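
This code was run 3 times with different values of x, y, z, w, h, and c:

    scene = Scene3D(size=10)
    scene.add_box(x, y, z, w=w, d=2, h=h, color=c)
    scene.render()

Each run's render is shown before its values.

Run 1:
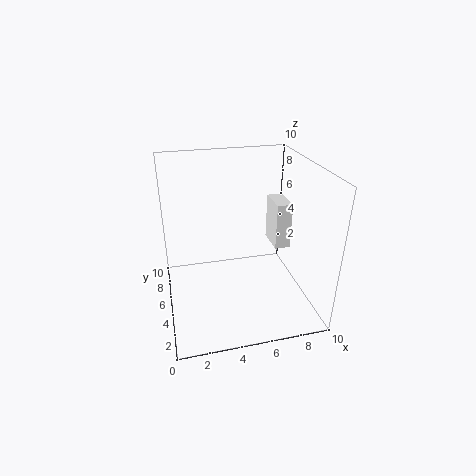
x = 7
y = 3
z = 5
w = 1
h = 3
c = 'white'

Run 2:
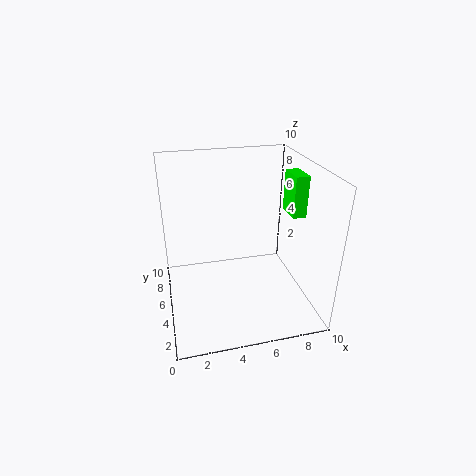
x = 9
y = 5
z = 6
w = 1
h = 3
c = 'lime'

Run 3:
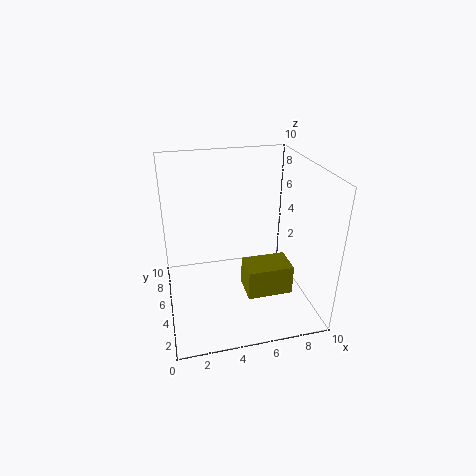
x = 5
y = 2
z = 2
w = 3
h = 2
c = 'olive'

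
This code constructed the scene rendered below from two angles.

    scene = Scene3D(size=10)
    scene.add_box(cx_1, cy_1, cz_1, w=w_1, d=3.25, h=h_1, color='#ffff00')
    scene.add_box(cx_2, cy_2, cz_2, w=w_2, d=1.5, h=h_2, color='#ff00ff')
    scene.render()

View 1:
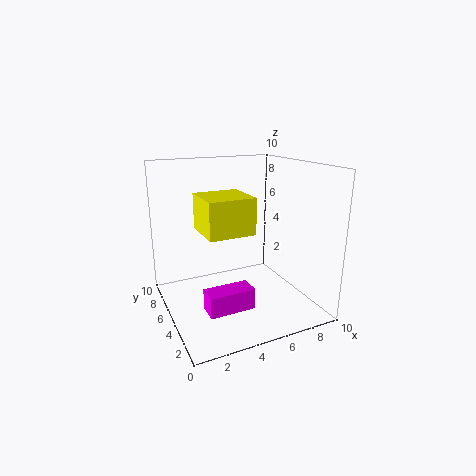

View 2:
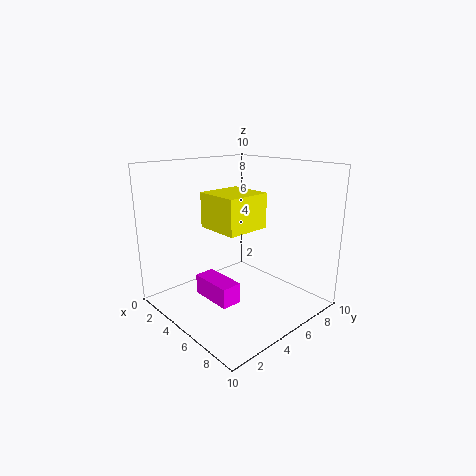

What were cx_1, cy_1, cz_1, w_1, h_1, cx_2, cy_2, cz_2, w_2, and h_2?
cx_1 = 2.5
cy_1 = 3.75
cz_1 = 5.5
w_1 = 3.25
h_1 = 2.5
cx_2 = 2.25
cy_2 = 3.25
cz_2 = 0.25
w_2 = 3.25
h_2 = 1.5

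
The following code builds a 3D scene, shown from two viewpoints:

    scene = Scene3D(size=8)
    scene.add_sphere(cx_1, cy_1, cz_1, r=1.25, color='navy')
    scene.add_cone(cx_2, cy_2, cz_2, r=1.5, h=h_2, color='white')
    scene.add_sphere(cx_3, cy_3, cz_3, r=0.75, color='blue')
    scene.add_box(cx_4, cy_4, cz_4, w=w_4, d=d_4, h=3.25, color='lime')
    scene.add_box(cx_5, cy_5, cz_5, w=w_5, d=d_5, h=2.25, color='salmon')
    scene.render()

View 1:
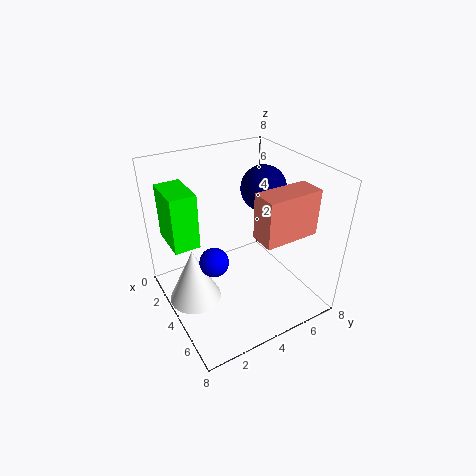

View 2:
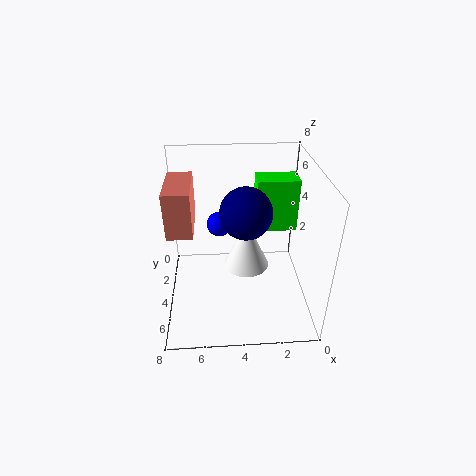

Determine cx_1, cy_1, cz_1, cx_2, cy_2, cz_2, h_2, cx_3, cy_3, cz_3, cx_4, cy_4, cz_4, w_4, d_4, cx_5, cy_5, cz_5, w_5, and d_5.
cx_1 = 3.75
cy_1 = 5.75
cz_1 = 6.5
cx_2 = 3.25
cy_2 = 1.5
cz_2 = 0.25
h_2 = 3.25
cx_3 = 5
cy_3 = 2
cz_3 = 3.75
cx_4 = 0.25
cy_4 = 0.75
cz_4 = 3.25
w_4 = 2.5
d_4 = 1.5
cx_5 = 6.25
cy_5 = 3.5
cz_5 = 5.5
w_5 = 1.25
d_5 = 2.75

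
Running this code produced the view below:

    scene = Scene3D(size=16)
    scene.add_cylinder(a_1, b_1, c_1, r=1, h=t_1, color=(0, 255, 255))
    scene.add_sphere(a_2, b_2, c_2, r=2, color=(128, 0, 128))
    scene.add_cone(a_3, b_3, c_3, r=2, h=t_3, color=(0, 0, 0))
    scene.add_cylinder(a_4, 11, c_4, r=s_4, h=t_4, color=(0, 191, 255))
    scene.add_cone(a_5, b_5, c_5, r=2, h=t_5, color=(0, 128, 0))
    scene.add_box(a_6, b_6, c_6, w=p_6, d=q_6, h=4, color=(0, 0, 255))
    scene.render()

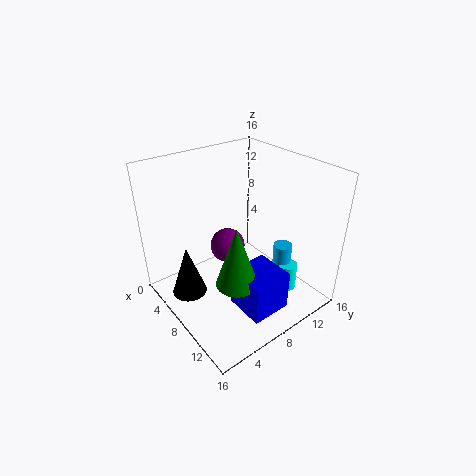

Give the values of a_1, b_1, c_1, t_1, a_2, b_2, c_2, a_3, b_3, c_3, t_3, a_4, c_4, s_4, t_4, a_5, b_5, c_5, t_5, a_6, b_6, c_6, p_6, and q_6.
a_1 = 13
b_1 = 11
c_1 = 3
t_1 = 3
a_2 = 6
b_2 = 8
c_2 = 6
a_3 = 5
b_3 = 3
c_3 = 1
t_3 = 6
a_4 = 12
c_4 = 5
s_4 = 1
t_4 = 3
a_5 = 13
b_5 = 4
c_5 = 7
t_5 = 6
a_6 = 12
b_6 = 4
c_6 = 4
p_6 = 4
q_6 = 4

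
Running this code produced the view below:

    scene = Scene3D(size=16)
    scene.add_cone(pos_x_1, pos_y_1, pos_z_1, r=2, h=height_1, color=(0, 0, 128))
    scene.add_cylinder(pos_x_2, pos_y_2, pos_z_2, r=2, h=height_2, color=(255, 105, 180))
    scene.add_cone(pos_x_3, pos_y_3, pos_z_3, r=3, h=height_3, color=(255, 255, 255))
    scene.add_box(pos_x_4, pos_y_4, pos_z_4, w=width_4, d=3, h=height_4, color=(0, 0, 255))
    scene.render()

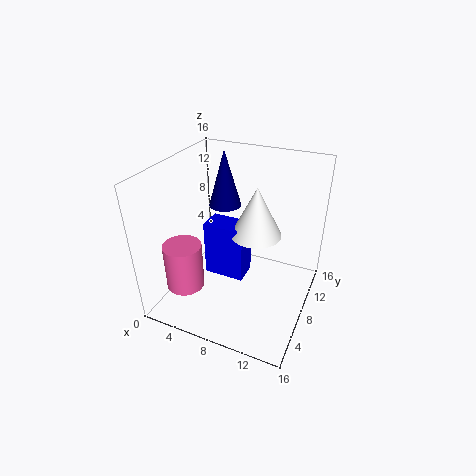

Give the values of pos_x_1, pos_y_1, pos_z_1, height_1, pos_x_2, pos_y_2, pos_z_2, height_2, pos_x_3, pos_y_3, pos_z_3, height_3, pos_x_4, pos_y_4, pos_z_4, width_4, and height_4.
pos_x_1 = 4
pos_y_1 = 13
pos_z_1 = 9
height_1 = 7
pos_x_2 = 4
pos_y_2 = 3
pos_z_2 = 4
height_2 = 5
pos_x_3 = 9
pos_y_3 = 11
pos_z_3 = 7
height_3 = 6
pos_x_4 = 3
pos_y_4 = 9
pos_z_4 = 1
width_4 = 5
height_4 = 7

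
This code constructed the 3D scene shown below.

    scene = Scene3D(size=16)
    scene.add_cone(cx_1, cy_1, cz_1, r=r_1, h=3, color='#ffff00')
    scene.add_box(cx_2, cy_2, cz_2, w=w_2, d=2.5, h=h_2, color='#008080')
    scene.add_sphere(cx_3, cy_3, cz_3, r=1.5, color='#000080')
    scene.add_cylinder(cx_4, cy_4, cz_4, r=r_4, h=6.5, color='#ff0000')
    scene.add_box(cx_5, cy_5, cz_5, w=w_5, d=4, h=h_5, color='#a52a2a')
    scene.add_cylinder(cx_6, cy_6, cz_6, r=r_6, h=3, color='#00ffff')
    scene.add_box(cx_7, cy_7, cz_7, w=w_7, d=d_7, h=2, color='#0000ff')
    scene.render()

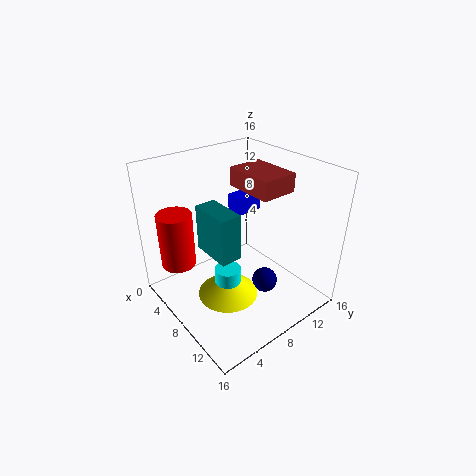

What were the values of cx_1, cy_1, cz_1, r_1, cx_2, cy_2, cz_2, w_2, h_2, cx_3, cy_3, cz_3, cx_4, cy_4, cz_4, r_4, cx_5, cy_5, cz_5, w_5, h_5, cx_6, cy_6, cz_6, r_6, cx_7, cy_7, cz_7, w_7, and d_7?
cx_1 = 8, cy_1 = 6.5, cz_1 = 1, r_1 = 3.5, cx_2 = 3.5, cy_2 = 5.5, cz_2 = 5.5, w_2 = 5, h_2 = 5.5, cx_3 = 9.5, cy_3 = 11, cz_3 = 1.5, cx_4 = 3, cy_4 = 3, cz_4 = 4, r_4 = 2, cx_5 = 6, cy_5 = 8.5, cz_5 = 13.5, w_5 = 5.5, h_5 = 2, cx_6 = 8, cy_6 = 6.5, cz_6 = 1.5, r_6 = 1.5, cx_7 = 5, cy_7 = 9, cz_7 = 10, w_7 = 2, d_7 = 3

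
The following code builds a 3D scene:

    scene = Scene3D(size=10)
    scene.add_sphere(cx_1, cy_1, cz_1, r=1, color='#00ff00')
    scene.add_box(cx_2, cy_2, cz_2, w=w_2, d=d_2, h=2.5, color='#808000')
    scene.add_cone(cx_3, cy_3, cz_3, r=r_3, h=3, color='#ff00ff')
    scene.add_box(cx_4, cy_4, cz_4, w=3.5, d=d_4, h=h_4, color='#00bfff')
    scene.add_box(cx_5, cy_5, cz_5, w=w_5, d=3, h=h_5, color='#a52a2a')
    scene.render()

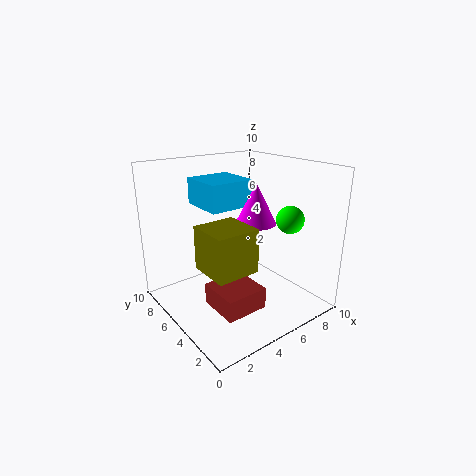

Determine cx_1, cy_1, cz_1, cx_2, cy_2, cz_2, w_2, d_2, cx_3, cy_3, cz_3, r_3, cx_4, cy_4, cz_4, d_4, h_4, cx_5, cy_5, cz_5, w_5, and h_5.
cx_1 = 8.5; cy_1 = 3.5; cz_1 = 6; cx_2 = 0.5; cy_2 = 0.5; cz_2 = 5; w_2 = 2.5; d_2 = 2.5; cx_3 = 7; cy_3 = 5.5; cz_3 = 5.5; r_3 = 1.5; cx_4 = 4; cy_4 = 6.5; cz_4 = 6.5; d_4 = 3.5; h_4 = 2; cx_5 = 2.5; cy_5 = 2.5; cz_5 = 0.5; w_5 = 3; h_5 = 1.5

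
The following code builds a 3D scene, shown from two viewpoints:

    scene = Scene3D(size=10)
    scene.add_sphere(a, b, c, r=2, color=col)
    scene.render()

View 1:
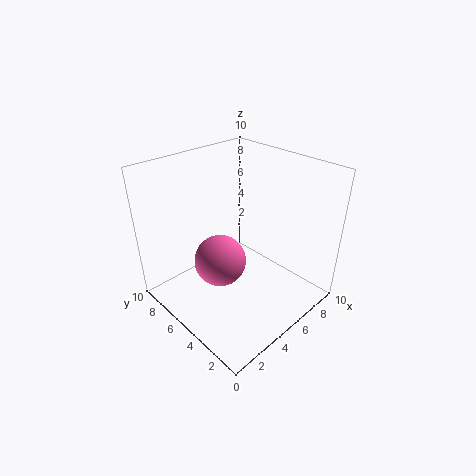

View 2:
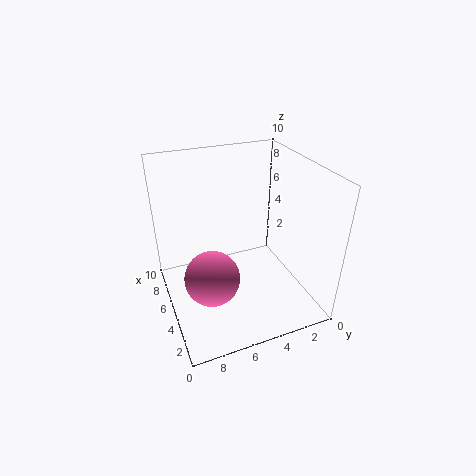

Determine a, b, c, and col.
a = 5, b = 7, c = 2, col = 'hotpink'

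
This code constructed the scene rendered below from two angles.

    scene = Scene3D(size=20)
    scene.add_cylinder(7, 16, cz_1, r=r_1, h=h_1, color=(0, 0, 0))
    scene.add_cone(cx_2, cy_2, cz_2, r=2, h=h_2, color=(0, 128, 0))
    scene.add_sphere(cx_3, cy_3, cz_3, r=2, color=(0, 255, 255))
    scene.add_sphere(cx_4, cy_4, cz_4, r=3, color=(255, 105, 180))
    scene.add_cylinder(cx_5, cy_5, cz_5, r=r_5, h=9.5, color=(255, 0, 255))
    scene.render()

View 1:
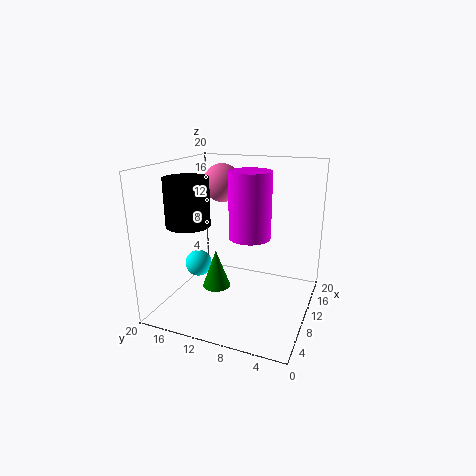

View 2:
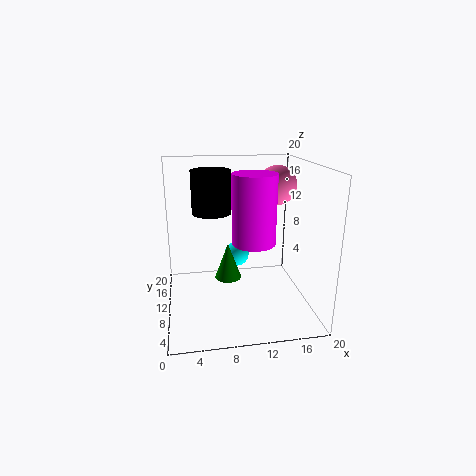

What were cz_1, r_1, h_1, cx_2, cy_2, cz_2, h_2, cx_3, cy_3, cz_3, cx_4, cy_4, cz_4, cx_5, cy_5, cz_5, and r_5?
cz_1 = 12; r_1 = 3; h_1 = 6.5; cx_2 = 9; cy_2 = 13; cz_2 = 2.5; h_2 = 5.5; cx_3 = 11; cy_3 = 17; cz_3 = 4.5; cx_4 = 17; cy_4 = 15.5; cz_4 = 16; cx_5 = 12; cy_5 = 9; cz_5 = 9.5; r_5 = 3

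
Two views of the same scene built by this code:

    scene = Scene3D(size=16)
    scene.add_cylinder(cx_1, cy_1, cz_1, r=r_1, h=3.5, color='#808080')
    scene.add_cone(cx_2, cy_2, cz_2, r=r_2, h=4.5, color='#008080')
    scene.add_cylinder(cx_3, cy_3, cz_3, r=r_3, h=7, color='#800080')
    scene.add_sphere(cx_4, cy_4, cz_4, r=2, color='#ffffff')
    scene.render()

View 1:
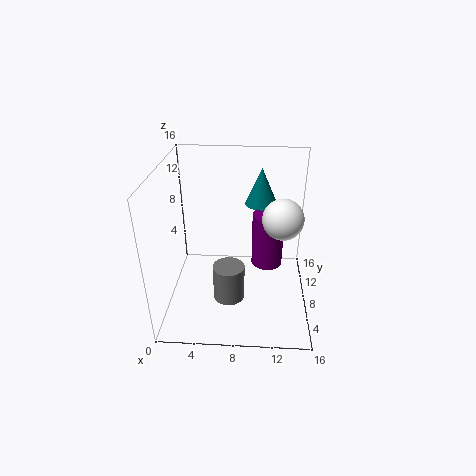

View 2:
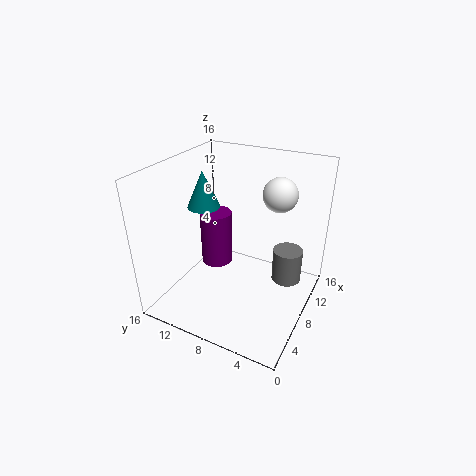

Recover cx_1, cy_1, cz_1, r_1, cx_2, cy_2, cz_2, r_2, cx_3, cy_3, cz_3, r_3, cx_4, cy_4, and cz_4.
cx_1 = 7.5; cy_1 = 2; cz_1 = 5; r_1 = 1.5; cx_2 = 10.5; cy_2 = 14; cz_2 = 9.5; r_2 = 2; cx_3 = 11.5; cy_3 = 13; cz_3 = 1.5; r_3 = 2; cx_4 = 12.5; cy_4 = 5; cz_4 = 12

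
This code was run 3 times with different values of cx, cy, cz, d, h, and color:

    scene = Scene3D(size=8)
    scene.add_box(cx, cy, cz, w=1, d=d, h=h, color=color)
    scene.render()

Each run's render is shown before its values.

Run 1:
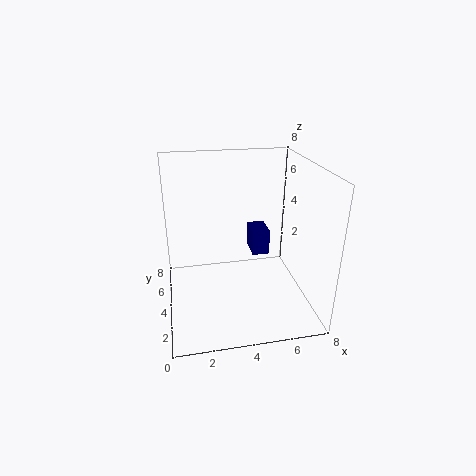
cx = 5, cy = 4.5, cz = 2.5, d = 1.5, h = 1.5, color = 'navy'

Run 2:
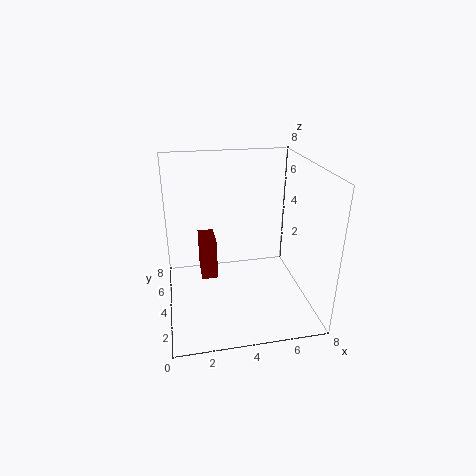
cx = 2, cy = 5.5, cz = 0.5, d = 2, h = 2.5, color = 'maroon'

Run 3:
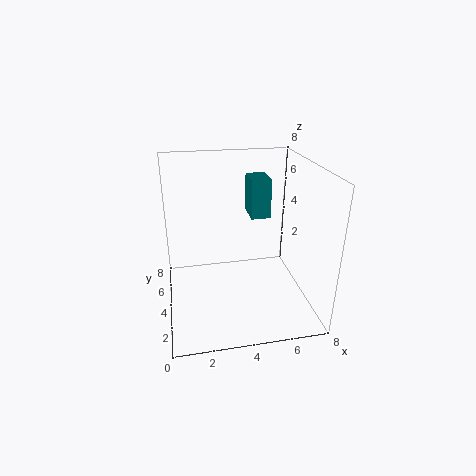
cx = 4.5, cy = 3, cz = 5.5, d = 1.5, h = 2, color = 'teal'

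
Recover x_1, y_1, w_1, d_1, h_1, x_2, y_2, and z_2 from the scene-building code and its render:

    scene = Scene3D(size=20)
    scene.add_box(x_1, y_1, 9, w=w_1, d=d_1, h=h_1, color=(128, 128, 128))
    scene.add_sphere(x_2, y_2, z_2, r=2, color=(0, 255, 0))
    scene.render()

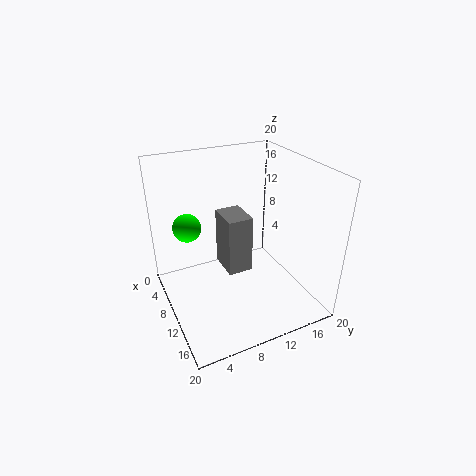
x_1 = 12; y_1 = 6; w_1 = 4; d_1 = 3; h_1 = 7; x_2 = 6; y_2 = 4; z_2 = 11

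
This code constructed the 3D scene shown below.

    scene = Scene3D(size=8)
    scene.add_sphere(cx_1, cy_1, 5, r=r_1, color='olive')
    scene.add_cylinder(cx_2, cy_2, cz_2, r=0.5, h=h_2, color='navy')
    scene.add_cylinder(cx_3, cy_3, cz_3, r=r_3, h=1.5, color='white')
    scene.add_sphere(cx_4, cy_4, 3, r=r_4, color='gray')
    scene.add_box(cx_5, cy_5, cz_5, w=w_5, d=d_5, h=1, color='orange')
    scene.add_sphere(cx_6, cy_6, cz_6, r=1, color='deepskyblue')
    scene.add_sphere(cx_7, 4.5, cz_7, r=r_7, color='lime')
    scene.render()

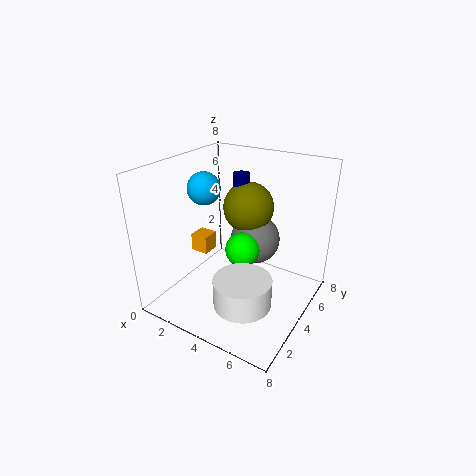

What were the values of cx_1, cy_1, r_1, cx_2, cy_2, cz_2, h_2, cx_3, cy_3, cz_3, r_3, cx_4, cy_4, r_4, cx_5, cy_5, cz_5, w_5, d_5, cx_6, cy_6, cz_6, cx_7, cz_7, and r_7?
cx_1 = 3.5
cy_1 = 6
r_1 = 1.5
cx_2 = 3
cy_2 = 6
cz_2 = 5.5
h_2 = 1.5
cx_3 = 5.5
cy_3 = 2
cz_3 = 1.5
r_3 = 1.5
cx_4 = 4
cy_4 = 6
r_4 = 1.5
cx_5 = 1.5
cy_5 = 3
cz_5 = 3
w_5 = 1
d_5 = 1
cx_6 = 1
cy_6 = 5
cz_6 = 6
cx_7 = 4
cz_7 = 3
r_7 = 1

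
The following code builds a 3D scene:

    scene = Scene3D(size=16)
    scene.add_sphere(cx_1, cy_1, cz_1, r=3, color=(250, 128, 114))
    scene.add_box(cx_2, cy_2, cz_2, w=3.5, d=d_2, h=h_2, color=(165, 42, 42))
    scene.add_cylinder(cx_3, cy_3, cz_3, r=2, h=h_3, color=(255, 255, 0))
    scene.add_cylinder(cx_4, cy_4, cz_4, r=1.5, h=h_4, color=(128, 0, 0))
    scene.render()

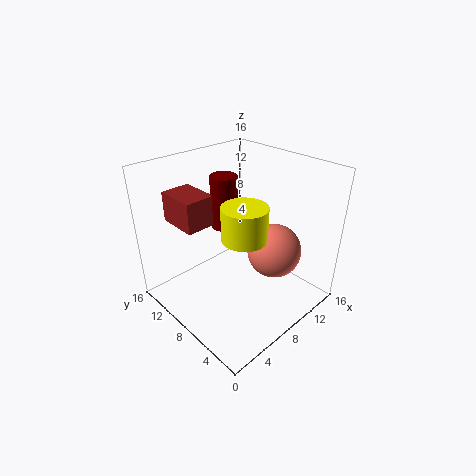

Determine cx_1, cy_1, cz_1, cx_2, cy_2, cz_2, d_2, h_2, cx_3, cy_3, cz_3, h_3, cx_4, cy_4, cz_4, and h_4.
cx_1 = 10.75, cy_1 = 5, cz_1 = 6.5, cx_2 = 3.5, cy_2 = 10.75, cz_2 = 9, d_2 = 4.75, h_2 = 3.5, cx_3 = 3.75, cy_3 = 2.75, cz_3 = 12, h_3 = 3, cx_4 = 8.25, cy_4 = 10.5, cz_4 = 8.5, h_4 = 6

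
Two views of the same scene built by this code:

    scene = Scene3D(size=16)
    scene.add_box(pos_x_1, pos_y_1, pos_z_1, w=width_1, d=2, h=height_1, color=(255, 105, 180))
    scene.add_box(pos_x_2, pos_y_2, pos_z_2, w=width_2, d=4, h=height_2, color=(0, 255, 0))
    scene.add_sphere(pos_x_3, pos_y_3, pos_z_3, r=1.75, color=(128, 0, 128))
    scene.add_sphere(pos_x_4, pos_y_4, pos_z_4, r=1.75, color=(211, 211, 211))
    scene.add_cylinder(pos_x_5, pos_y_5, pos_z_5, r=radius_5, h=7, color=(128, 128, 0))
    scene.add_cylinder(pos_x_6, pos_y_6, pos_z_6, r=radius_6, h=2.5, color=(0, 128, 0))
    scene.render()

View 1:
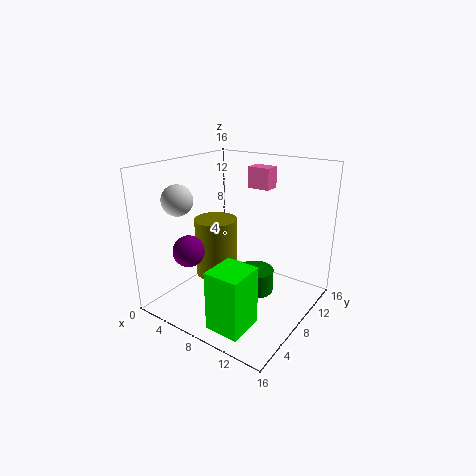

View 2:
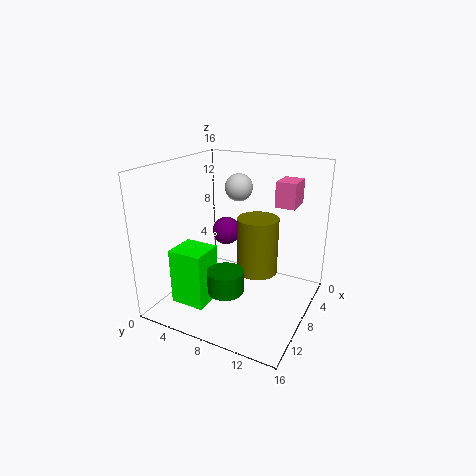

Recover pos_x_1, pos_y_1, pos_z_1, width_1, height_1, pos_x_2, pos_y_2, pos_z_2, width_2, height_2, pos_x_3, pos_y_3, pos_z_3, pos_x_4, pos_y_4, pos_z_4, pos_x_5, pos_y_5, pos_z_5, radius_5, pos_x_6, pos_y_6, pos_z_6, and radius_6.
pos_x_1 = 6.25; pos_y_1 = 12.5; pos_z_1 = 12.5; width_1 = 2.75; height_1 = 2.5; pos_x_2 = 8.5; pos_y_2 = 1.5; pos_z_2 = 0.25; width_2 = 3.75; height_2 = 6.5; pos_x_3 = 4; pos_y_3 = 4.25; pos_z_3 = 6.75; pos_x_4 = 2; pos_y_4 = 5; pos_z_4 = 12; pos_x_5 = 4.25; pos_y_5 = 8.75; pos_z_5 = 2.25; radius_5 = 2.5; pos_x_6 = 10.5; pos_y_6 = 7.75; pos_z_6 = 2.5; radius_6 = 2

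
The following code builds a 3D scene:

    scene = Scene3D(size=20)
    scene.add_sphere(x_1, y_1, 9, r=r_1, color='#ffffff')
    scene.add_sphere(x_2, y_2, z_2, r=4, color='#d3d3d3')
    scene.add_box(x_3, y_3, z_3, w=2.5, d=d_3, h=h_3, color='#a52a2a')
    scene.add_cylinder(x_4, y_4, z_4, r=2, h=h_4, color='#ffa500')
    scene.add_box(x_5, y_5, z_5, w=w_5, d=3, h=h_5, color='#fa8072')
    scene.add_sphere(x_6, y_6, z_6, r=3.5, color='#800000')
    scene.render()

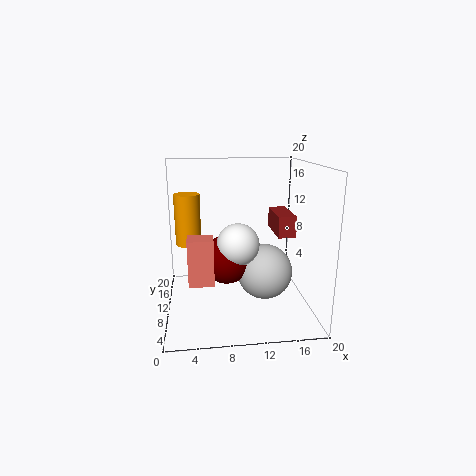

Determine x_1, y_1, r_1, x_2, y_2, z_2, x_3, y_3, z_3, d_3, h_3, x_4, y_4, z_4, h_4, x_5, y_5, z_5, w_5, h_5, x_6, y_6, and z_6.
x_1 = 10; y_1 = 10; r_1 = 3; x_2 = 14; y_2 = 10.5; z_2 = 4.5; x_3 = 15.5; y_3 = 9; z_3 = 10; d_3 = 6.5; h_3 = 3; x_4 = 3; y_4 = 17; z_4 = 7; h_4 = 8; x_5 = 3; y_5 = 7.5; z_5 = 4; w_5 = 3.5; h_5 = 6.5; x_6 = 8.5; y_6 = 11; z_6 = 6.5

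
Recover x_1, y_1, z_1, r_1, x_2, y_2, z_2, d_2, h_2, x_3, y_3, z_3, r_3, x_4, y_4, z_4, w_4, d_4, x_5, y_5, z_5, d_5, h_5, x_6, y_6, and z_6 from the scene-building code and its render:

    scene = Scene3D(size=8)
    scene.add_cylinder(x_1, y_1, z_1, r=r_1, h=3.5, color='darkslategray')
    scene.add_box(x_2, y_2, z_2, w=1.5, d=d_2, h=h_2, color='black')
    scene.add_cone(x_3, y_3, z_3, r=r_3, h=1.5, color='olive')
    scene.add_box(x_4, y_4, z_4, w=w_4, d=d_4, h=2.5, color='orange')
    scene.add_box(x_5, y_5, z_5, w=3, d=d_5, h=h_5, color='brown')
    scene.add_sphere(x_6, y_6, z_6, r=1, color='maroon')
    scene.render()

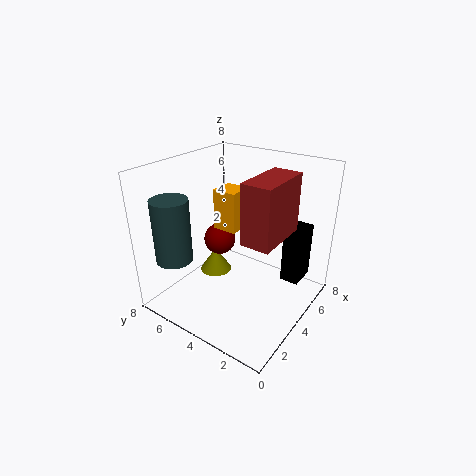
x_1 = 1.5; y_1 = 6.5; z_1 = 3; r_1 = 1; x_2 = 4.5; y_2 = 0.5; z_2 = 2; d_2 = 1; h_2 = 3; x_3 = 5; y_3 = 6.5; z_3 = 0.5; r_3 = 1; x_4 = 5; y_4 = 5; z_4 = 3.5; w_4 = 1.5; d_4 = 1.5; x_5 = 2; y_5 = 1; z_5 = 5; d_5 = 1.5; h_5 = 3; x_6 = 5.5; y_6 = 6.5; z_6 = 2.5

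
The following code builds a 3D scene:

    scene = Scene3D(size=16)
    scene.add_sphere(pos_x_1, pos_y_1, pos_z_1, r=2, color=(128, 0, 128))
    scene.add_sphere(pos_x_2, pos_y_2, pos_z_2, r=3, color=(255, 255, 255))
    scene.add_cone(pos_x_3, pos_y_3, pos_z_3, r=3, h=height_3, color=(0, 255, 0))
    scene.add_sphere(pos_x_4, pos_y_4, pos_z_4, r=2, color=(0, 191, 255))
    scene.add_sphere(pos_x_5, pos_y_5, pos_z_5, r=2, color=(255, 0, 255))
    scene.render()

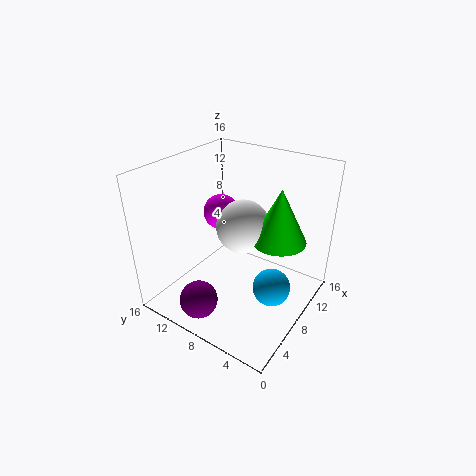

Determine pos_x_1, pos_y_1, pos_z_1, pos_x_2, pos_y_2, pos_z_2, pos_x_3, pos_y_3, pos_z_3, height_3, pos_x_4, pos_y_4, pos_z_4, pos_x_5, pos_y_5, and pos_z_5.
pos_x_1 = 2; pos_y_1 = 9; pos_z_1 = 3; pos_x_2 = 9; pos_y_2 = 8; pos_z_2 = 9; pos_x_3 = 10; pos_y_3 = 4; pos_z_3 = 8; height_3 = 6; pos_x_4 = 7; pos_y_4 = 3; pos_z_4 = 4; pos_x_5 = 9; pos_y_5 = 11; pos_z_5 = 10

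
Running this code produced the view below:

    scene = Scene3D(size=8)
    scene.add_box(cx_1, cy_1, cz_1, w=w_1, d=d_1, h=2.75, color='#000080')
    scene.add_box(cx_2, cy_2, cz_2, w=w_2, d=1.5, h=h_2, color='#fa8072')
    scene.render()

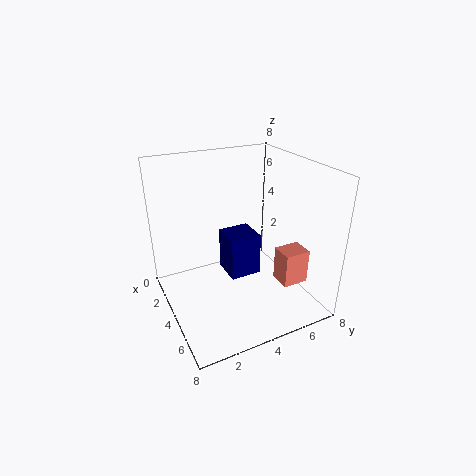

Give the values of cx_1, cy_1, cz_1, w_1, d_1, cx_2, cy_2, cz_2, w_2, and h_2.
cx_1 = 0.75
cy_1 = 4.25
cz_1 = 0.25
w_1 = 2
d_1 = 2
cx_2 = 4.75
cy_2 = 6
cz_2 = 1.25
w_2 = 1.25
h_2 = 2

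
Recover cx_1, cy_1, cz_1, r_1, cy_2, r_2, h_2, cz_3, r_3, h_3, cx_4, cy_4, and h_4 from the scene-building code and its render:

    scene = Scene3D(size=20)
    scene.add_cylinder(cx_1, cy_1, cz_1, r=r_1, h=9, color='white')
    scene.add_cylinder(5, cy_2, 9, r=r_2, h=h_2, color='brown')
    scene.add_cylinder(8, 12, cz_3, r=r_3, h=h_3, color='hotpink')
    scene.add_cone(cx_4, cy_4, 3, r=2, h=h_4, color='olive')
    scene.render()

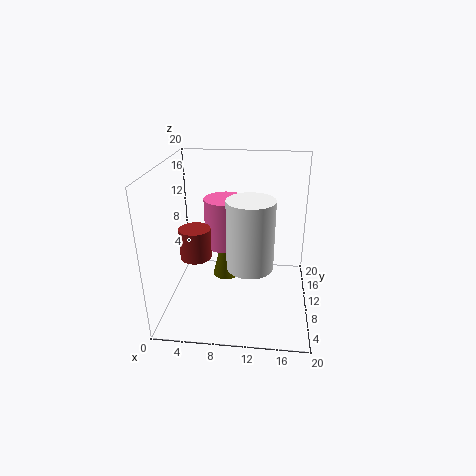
cx_1 = 12
cy_1 = 6
cz_1 = 8
r_1 = 3
cy_2 = 6
r_2 = 2
h_2 = 4
cz_3 = 8
r_3 = 3
h_3 = 7
cx_4 = 8
cy_4 = 12
h_4 = 8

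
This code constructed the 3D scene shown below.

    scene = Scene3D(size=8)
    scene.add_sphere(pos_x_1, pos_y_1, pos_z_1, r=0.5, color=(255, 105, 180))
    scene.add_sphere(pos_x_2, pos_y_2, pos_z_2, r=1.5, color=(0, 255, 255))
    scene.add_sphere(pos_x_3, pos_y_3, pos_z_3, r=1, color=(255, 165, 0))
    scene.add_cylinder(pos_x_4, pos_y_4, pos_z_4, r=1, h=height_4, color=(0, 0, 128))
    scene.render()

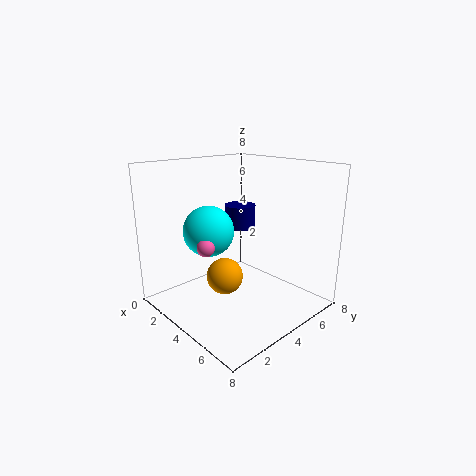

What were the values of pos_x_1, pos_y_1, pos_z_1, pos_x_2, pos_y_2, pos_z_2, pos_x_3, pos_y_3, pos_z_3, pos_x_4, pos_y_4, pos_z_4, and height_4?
pos_x_1 = 3
pos_y_1 = 2.5
pos_z_1 = 3.5
pos_x_2 = 2
pos_y_2 = 3.5
pos_z_2 = 4
pos_x_3 = 4
pos_y_3 = 3
pos_z_3 = 2
pos_x_4 = 1.5
pos_y_4 = 6.5
pos_z_4 = 3.5
height_4 = 1.5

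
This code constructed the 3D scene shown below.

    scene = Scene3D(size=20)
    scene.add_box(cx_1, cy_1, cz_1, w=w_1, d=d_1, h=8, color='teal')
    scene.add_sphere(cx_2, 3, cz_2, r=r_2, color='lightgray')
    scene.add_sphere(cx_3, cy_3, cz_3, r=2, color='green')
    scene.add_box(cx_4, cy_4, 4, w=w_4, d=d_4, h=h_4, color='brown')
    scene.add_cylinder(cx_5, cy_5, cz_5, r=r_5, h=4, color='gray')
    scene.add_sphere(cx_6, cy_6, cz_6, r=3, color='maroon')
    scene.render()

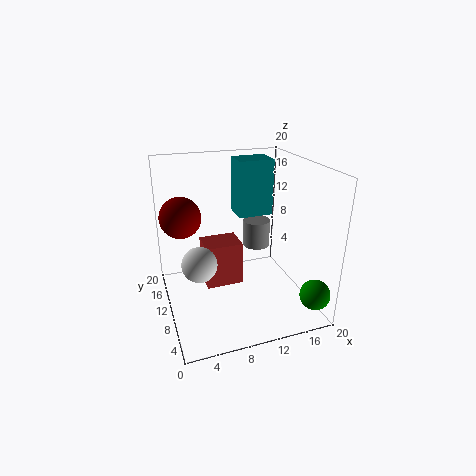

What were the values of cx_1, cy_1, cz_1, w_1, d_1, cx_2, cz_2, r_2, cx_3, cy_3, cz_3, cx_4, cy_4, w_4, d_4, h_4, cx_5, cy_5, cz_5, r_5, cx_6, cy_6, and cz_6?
cx_1 = 11
cy_1 = 12
cz_1 = 12
w_1 = 5
d_1 = 4
cx_2 = 3
cz_2 = 11
r_2 = 2
cx_3 = 18
cy_3 = 2
cz_3 = 4
cx_4 = 5
cy_4 = 8
w_4 = 5
d_4 = 4
h_4 = 6
cx_5 = 14
cy_5 = 13
cz_5 = 7
r_5 = 2
cx_6 = 3
cy_6 = 15
cz_6 = 12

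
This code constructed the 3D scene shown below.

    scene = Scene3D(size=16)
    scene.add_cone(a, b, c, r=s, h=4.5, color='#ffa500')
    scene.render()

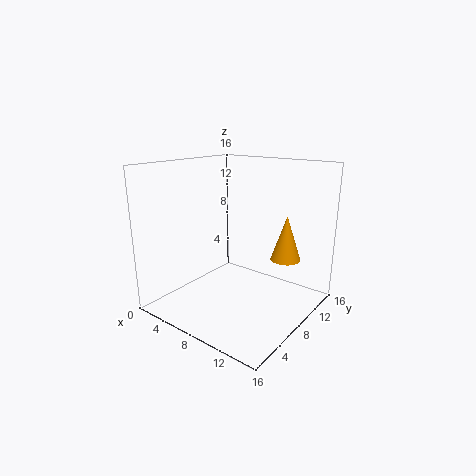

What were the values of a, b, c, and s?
a = 14; b = 8; c = 7; s = 1.5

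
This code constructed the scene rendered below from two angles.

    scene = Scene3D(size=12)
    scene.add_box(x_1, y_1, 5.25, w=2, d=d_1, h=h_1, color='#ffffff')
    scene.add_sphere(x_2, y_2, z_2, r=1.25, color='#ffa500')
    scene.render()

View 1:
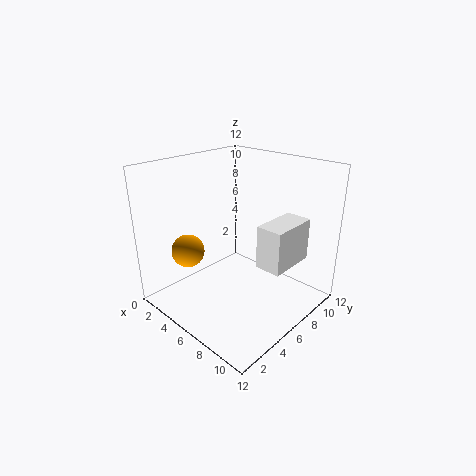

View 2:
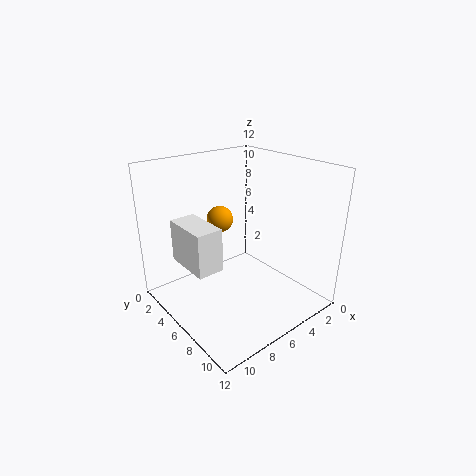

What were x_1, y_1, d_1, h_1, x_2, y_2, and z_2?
x_1 = 9.25
y_1 = 4.5
d_1 = 3.75
h_1 = 3.25
x_2 = 4.75
y_2 = 1.75
z_2 = 6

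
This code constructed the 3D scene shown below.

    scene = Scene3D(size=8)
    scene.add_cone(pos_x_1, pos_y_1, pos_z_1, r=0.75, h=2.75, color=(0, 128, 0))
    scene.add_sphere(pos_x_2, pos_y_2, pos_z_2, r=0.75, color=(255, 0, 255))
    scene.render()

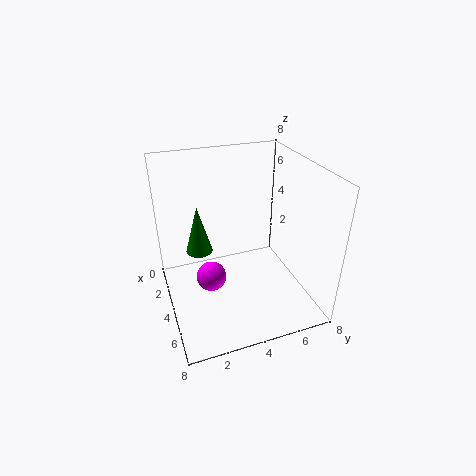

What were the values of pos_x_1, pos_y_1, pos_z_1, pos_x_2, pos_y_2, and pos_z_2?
pos_x_1 = 3, pos_y_1 = 2, pos_z_1 = 3, pos_x_2 = 5.5, pos_y_2 = 2, pos_z_2 = 3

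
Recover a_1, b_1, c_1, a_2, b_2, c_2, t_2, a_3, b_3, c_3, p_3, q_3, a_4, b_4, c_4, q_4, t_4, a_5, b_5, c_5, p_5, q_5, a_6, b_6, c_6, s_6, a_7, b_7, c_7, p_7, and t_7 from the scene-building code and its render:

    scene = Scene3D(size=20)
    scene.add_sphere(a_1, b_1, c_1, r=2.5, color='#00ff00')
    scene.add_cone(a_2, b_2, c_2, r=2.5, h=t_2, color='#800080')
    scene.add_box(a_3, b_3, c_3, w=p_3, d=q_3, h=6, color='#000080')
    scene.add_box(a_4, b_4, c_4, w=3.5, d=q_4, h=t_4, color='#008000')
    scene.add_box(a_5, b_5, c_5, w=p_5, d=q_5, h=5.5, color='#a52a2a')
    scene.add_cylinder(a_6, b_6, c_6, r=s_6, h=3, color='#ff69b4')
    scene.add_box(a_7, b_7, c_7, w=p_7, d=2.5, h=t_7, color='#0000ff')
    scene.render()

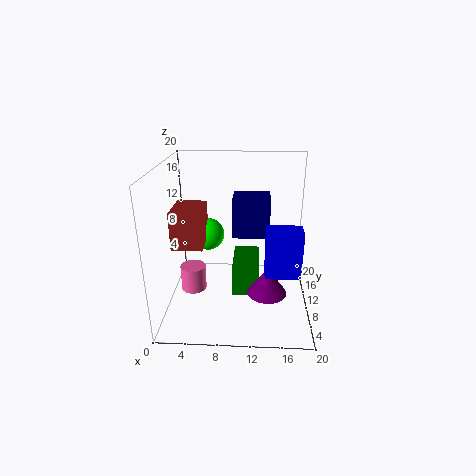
a_1 = 5
b_1 = 15.5
c_1 = 8
a_2 = 14
b_2 = 4.5
c_2 = 5
t_2 = 3.5
a_3 = 9
b_3 = 13
c_3 = 8.5
p_3 = 5.5
q_3 = 4.5
a_4 = 9.5
b_4 = 5
c_4 = 4
q_4 = 6.5
t_4 = 4
a_5 = 0.5
b_5 = 9.5
c_5 = 8
p_5 = 4.5
q_5 = 6
a_6 = 5
b_6 = 3
c_6 = 6.5
s_6 = 1.5
a_7 = 13.5
b_7 = 0.5
c_7 = 9.5
p_7 = 4
t_7 = 5.5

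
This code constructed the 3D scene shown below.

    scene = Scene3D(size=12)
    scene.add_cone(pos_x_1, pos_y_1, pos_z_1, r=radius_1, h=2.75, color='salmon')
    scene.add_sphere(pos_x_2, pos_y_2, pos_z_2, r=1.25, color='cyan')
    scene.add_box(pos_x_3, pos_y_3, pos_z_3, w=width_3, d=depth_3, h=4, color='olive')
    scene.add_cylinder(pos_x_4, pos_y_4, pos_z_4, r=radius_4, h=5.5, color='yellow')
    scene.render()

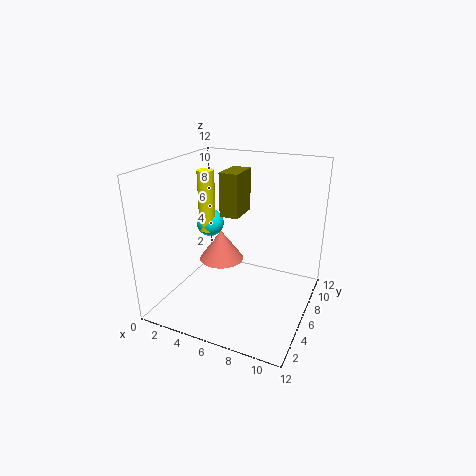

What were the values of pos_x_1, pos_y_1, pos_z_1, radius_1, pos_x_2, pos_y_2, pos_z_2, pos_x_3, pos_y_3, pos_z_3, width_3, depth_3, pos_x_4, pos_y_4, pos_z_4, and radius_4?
pos_x_1 = 3.75; pos_y_1 = 7.25; pos_z_1 = 3; radius_1 = 2; pos_x_2 = 2.25; pos_y_2 = 8; pos_z_2 = 6; pos_x_3 = 3.25; pos_y_3 = 8; pos_z_3 = 6.75; width_3 = 1.75; depth_3 = 3; pos_x_4 = 2.25; pos_y_4 = 7.5; pos_z_4 = 5.5; radius_4 = 0.75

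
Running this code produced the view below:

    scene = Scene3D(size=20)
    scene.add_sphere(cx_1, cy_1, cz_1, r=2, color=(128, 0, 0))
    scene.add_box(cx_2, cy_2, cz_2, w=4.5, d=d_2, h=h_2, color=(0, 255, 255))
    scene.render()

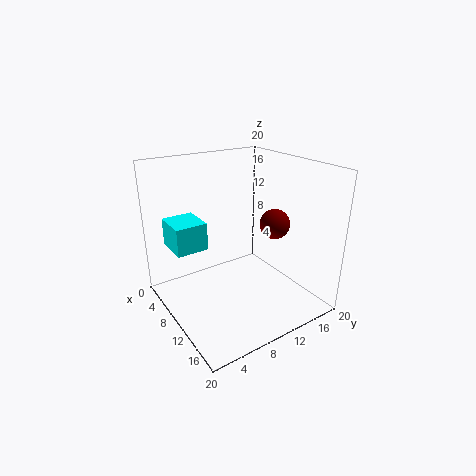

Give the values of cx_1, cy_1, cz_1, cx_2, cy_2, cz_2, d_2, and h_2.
cx_1 = 13.5, cy_1 = 13.5, cz_1 = 12.5, cx_2 = 7, cy_2 = 0.5, cz_2 = 10.5, d_2 = 4, h_2 = 3.5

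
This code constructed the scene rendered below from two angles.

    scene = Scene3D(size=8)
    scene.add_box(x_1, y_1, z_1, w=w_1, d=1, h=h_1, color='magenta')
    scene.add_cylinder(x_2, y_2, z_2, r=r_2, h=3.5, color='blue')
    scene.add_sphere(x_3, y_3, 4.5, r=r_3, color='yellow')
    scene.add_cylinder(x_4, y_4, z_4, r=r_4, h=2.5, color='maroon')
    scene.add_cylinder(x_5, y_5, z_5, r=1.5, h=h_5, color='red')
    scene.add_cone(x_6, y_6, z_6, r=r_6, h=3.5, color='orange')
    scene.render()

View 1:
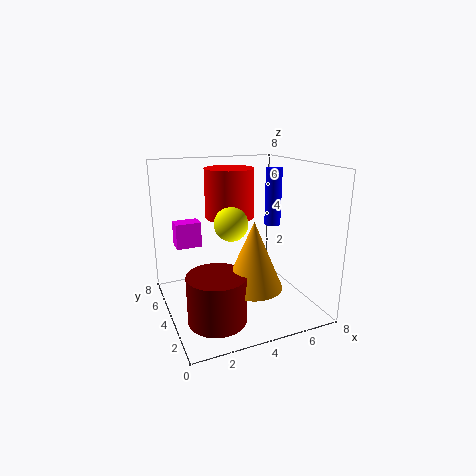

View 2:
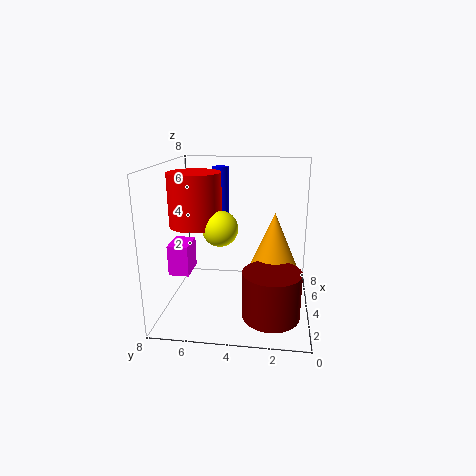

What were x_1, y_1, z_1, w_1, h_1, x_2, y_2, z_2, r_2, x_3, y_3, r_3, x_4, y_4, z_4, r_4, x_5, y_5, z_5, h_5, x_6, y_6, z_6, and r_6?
x_1 = 1; y_1 = 6; z_1 = 3; w_1 = 1.5; h_1 = 1.5; x_2 = 7; y_2 = 5.5; z_2 = 4; r_2 = 0.5; x_3 = 4; y_3 = 5; r_3 = 1; x_4 = 2; y_4 = 2; z_4 = 0.5; r_4 = 1.5; x_5 = 4.5; y_5 = 6.5; z_5 = 4.5; h_5 = 3; x_6 = 4; y_6 = 2; z_6 = 2; r_6 = 1.5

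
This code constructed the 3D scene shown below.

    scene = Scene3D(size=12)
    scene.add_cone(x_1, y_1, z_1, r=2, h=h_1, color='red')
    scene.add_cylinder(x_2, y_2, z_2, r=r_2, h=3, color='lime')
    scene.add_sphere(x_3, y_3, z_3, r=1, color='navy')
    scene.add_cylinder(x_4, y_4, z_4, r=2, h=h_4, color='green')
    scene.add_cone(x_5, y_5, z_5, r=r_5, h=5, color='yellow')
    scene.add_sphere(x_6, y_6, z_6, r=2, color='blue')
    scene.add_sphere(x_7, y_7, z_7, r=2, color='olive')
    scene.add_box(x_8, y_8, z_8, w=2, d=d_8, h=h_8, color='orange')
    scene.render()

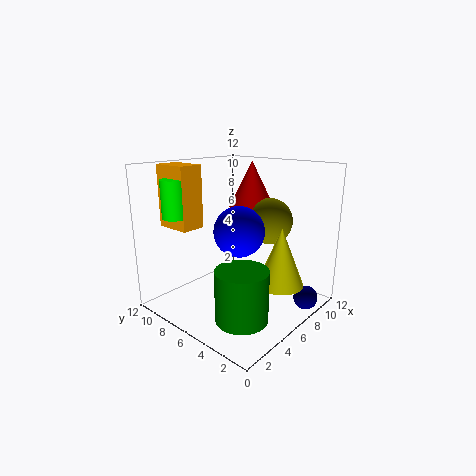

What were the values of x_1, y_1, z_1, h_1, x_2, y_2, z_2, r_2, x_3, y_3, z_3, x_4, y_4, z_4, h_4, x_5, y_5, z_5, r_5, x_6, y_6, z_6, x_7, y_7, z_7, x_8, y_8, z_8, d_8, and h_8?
x_1 = 9; y_1 = 7; z_1 = 8; h_1 = 4; x_2 = 2; y_2 = 9; z_2 = 8; r_2 = 1; x_3 = 9; y_3 = 1; z_3 = 1; x_4 = 3; y_4 = 3; z_4 = 1; h_4 = 4; x_5 = 8; y_5 = 3; z_5 = 2; r_5 = 2; x_6 = 5; y_6 = 5; z_6 = 7; x_7 = 9; y_7 = 5; z_7 = 7; x_8 = 2; y_8 = 8; z_8 = 7; d_8 = 3; h_8 = 5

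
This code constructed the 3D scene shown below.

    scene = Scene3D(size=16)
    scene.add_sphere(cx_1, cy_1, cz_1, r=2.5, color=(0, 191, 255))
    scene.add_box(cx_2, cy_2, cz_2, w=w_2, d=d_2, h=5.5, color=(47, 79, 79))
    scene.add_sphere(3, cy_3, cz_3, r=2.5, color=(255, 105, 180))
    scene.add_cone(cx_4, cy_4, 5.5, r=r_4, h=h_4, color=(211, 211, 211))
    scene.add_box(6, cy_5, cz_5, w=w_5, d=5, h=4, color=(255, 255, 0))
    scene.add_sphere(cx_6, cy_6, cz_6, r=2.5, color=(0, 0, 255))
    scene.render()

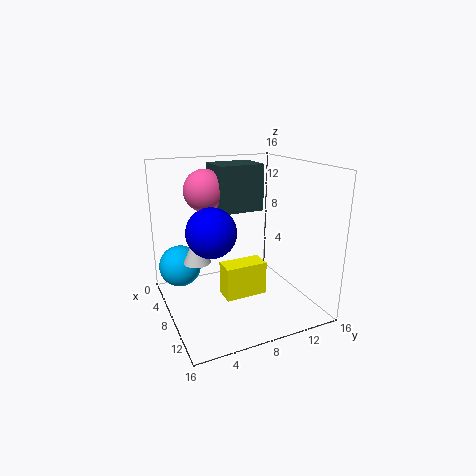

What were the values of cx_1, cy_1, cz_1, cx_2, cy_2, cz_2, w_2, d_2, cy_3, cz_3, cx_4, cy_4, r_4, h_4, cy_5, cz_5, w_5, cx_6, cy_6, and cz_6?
cx_1 = 3, cy_1 = 2.5, cz_1 = 3.5, cx_2 = 1, cy_2 = 7, cz_2 = 10, w_2 = 4.5, d_2 = 5.5, cy_3 = 6, cz_3 = 12.5, cx_4 = 7, cy_4 = 3.5, r_4 = 1.5, h_4 = 3.5, cy_5 = 6.5, cz_5 = 0.5, w_5 = 2.5, cx_6 = 10.5, cy_6 = 4, cz_6 = 10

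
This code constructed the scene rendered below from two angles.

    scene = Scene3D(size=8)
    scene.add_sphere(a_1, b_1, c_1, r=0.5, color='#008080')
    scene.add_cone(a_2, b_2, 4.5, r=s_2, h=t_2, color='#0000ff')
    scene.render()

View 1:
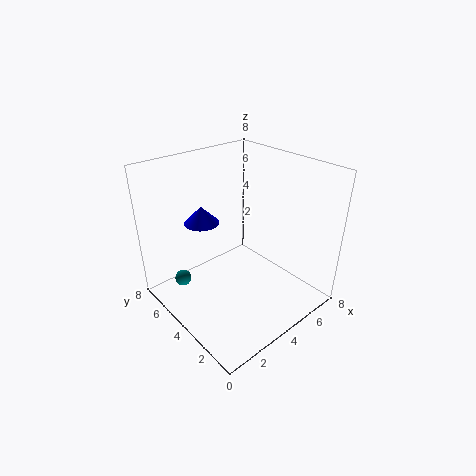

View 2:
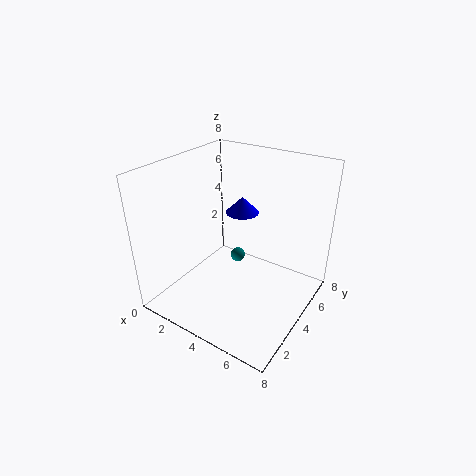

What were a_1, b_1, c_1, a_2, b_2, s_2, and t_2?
a_1 = 2, b_1 = 7, c_1 = 0.5, a_2 = 3, b_2 = 6, s_2 = 1, t_2 = 1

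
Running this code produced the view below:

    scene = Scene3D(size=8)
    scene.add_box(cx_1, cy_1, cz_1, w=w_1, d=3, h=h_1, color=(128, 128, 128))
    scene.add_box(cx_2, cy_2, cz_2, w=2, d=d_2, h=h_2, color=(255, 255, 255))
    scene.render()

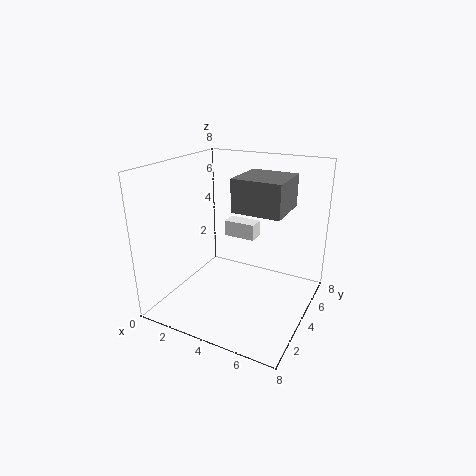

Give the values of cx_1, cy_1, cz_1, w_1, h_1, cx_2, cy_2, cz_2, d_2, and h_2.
cx_1 = 3; cy_1 = 5; cz_1 = 5; w_1 = 3; h_1 = 2; cx_2 = 2; cy_2 = 6; cz_2 = 3; d_2 = 1; h_2 = 1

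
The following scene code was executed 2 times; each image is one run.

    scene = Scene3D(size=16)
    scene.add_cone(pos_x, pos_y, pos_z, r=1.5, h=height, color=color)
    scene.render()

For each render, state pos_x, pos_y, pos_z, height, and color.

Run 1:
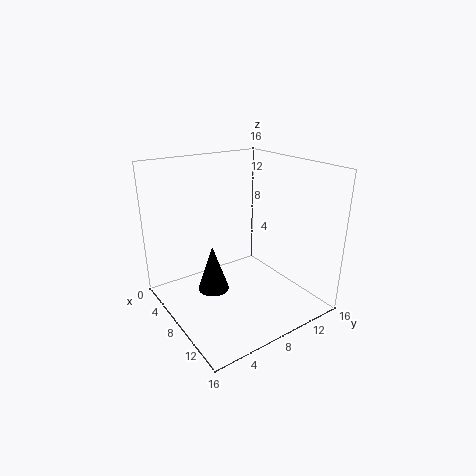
pos_x = 11
pos_y = 3
pos_z = 5
height = 4.5
color = 'black'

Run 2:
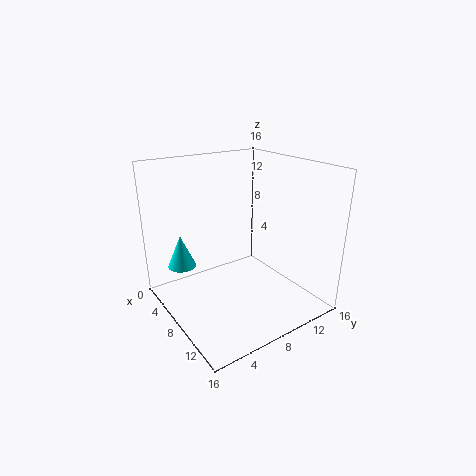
pos_x = 6
pos_y = 2
pos_z = 5.5
height = 3.5
color = 'cyan'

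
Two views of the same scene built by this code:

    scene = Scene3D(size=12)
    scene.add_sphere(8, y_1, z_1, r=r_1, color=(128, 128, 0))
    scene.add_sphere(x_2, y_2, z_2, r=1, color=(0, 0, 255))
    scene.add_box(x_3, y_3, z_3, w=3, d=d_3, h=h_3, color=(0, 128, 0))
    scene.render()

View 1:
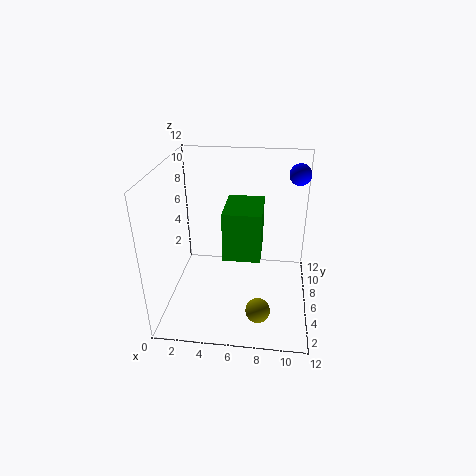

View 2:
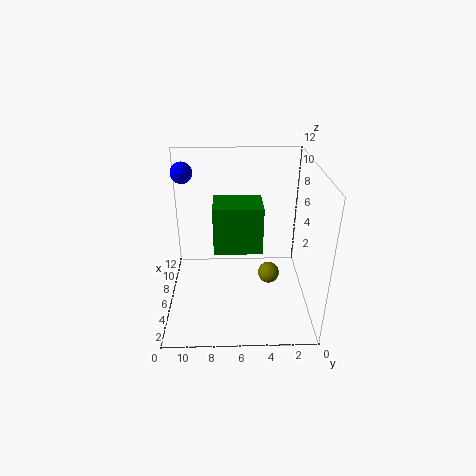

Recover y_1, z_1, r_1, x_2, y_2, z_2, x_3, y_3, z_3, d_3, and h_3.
y_1 = 3; z_1 = 1; r_1 = 1; x_2 = 11; y_2 = 11; z_2 = 10; x_3 = 5; y_3 = 4; z_3 = 5; d_3 = 4; h_3 = 4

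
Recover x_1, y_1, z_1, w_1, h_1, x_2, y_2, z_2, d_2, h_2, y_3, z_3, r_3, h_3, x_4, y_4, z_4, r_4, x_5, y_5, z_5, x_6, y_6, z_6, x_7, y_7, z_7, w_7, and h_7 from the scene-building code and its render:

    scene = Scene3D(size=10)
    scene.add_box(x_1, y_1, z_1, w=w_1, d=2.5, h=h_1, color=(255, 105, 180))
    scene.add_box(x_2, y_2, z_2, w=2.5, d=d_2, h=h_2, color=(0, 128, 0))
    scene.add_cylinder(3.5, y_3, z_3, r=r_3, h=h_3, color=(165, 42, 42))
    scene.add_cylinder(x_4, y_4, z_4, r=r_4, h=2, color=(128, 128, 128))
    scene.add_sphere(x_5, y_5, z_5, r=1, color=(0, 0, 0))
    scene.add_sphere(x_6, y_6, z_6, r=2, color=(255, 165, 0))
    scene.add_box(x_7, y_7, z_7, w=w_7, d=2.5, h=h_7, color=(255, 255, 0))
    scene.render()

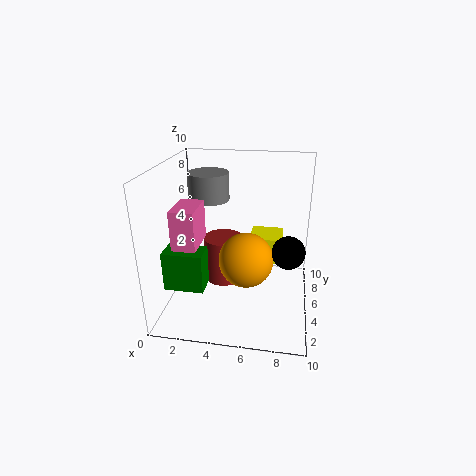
x_1 = 1.5
y_1 = 1.5
z_1 = 5.5
w_1 = 1.5
h_1 = 2.5
x_2 = 1
y_2 = 1
z_2 = 3
d_2 = 1.5
h_2 = 2.5
y_3 = 7
z_3 = 0.5
r_3 = 1.5
h_3 = 3.5
x_4 = 2.5
y_4 = 7
z_4 = 7
r_4 = 1.5
x_5 = 8.5
y_5 = 2.5
z_5 = 5.5
x_6 = 5.5
y_6 = 5.5
z_6 = 3
x_7 = 5.5
y_7 = 7
z_7 = 2
w_7 = 2.5
h_7 = 2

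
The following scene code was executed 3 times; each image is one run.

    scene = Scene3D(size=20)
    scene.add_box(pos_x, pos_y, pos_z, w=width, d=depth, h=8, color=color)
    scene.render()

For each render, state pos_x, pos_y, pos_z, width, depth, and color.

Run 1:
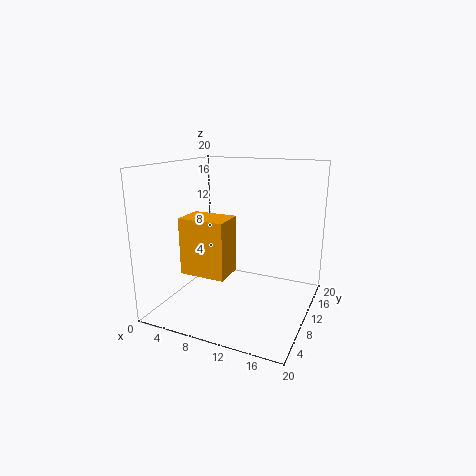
pos_x = 3
pos_y = 6
pos_z = 5
width = 6.5
depth = 4.5
color = 'orange'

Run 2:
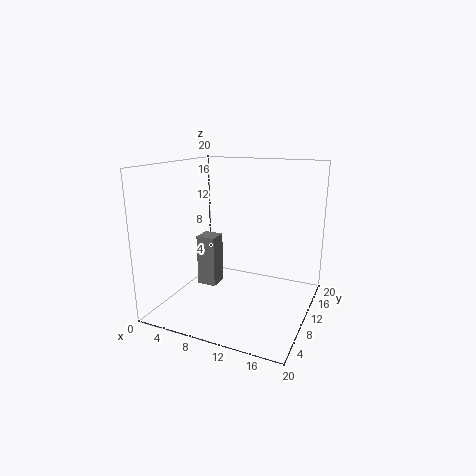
pos_x = 2
pos_y = 12
pos_z = 0.5
width = 3
depth = 3
color = 'gray'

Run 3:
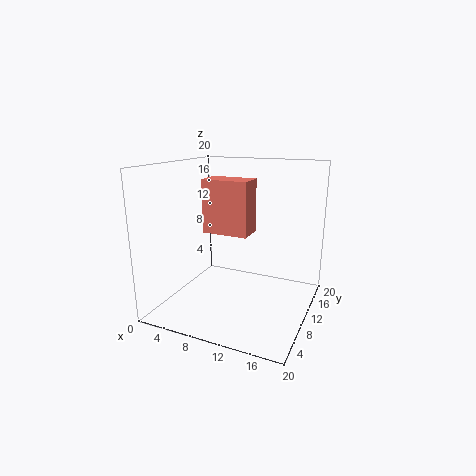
pos_x = 3.5
pos_y = 11.5
pos_z = 9.5
width = 7
depth = 4
color = 'salmon'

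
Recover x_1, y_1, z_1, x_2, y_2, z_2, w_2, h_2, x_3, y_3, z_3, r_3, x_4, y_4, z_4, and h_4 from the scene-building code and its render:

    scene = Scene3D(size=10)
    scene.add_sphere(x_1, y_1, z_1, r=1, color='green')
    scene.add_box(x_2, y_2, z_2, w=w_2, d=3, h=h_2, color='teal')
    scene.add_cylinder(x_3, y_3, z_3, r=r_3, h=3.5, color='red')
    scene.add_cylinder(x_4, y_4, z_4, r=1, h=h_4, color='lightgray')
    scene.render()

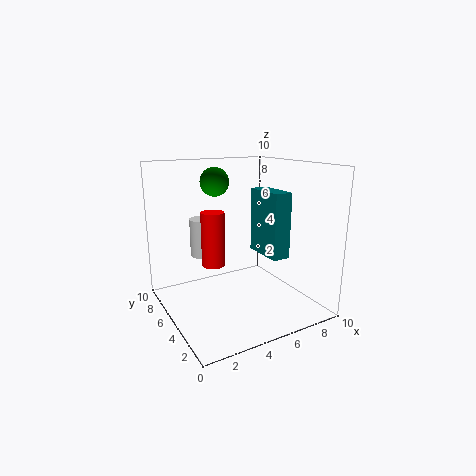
x_1 = 4
y_1 = 6.5
z_1 = 8.75
x_2 = 6.5
y_2 = 2.75
z_2 = 3.75
w_2 = 1.25
h_2 = 4.5
x_3 = 2.75
y_3 = 4.25
z_3 = 3.75
r_3 = 0.75
x_4 = 3.5
y_4 = 7.5
z_4 = 3.25
h_4 = 2.75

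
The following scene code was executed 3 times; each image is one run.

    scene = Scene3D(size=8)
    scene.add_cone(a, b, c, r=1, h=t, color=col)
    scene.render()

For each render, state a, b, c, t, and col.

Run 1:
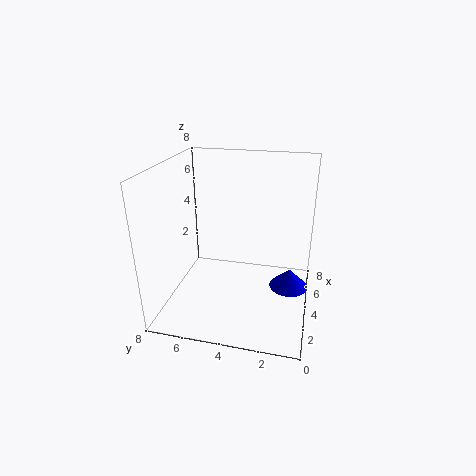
a = 3; b = 1; c = 2; t = 1; col = 'blue'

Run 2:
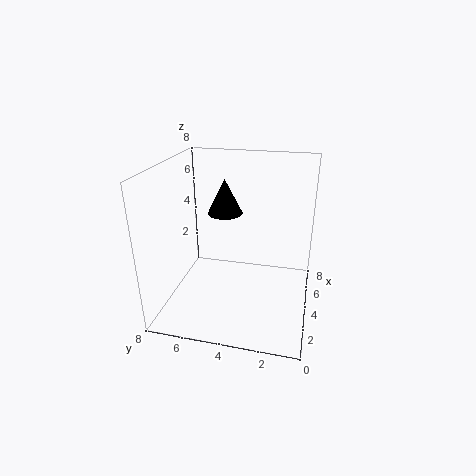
a = 5; b = 5; c = 5; t = 2; col = 'black'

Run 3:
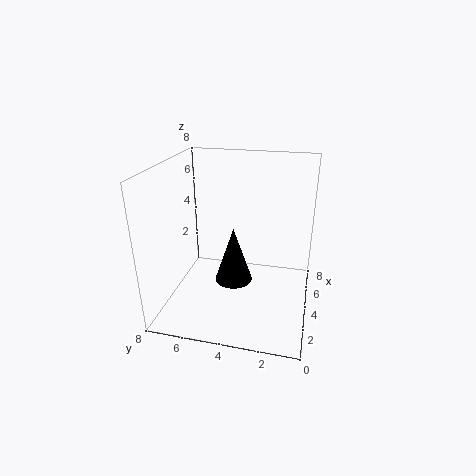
a = 3; b = 4; c = 2; t = 3; col = 'black'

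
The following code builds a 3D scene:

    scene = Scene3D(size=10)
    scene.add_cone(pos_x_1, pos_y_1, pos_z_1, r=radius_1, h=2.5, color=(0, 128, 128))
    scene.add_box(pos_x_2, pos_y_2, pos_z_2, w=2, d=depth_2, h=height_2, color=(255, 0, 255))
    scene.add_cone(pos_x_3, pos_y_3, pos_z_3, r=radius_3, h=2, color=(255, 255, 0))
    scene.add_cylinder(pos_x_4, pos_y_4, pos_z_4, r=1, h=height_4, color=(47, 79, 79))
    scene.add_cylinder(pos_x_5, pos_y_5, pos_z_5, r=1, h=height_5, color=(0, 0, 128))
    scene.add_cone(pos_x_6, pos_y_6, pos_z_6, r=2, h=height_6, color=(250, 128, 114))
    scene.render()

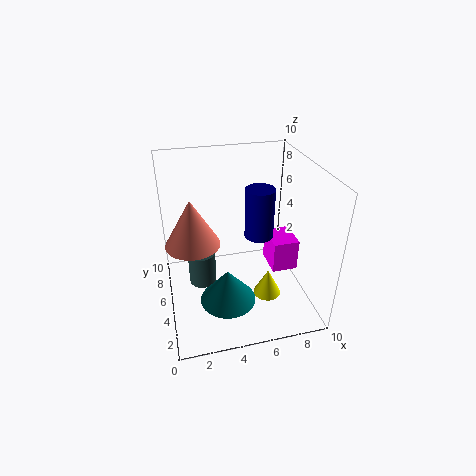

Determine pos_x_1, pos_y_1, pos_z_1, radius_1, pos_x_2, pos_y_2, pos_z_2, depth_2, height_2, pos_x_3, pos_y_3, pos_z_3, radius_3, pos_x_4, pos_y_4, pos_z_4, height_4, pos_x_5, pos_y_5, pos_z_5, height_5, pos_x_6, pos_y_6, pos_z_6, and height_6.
pos_x_1 = 4, pos_y_1 = 4, pos_z_1 = 0.5, radius_1 = 2, pos_x_2 = 8, pos_y_2 = 5.5, pos_z_2 = 1, depth_2 = 2.5, height_2 = 2.5, pos_x_3 = 7, pos_y_3 = 4, pos_z_3 = 0.5, radius_3 = 1, pos_x_4 = 2.5, pos_y_4 = 6, pos_z_4 = 1, height_4 = 2.5, pos_x_5 = 6.5, pos_y_5 = 5, pos_z_5 = 5, height_5 = 3.5, pos_x_6 = 2, pos_y_6 = 6.5, pos_z_6 = 4, height_6 = 3.5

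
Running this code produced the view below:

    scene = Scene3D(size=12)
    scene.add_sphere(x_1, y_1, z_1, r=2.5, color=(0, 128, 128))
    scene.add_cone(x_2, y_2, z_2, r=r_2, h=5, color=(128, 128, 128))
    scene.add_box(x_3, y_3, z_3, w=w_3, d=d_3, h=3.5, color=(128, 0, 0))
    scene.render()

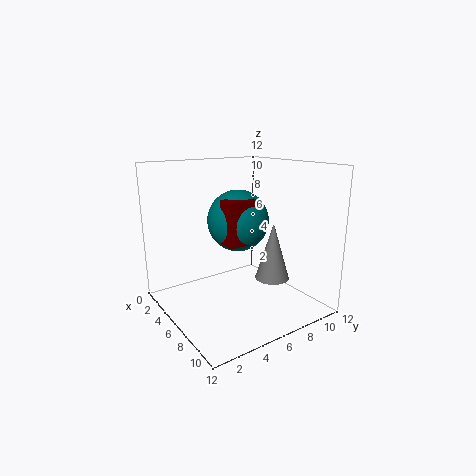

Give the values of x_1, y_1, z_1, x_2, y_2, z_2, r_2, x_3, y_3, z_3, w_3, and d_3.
x_1 = 6; y_1 = 6; z_1 = 7.5; x_2 = 7; y_2 = 9; z_2 = 2; r_2 = 1.5; x_3 = 6.5; y_3 = 4; z_3 = 6; w_3 = 1.5; d_3 = 2.5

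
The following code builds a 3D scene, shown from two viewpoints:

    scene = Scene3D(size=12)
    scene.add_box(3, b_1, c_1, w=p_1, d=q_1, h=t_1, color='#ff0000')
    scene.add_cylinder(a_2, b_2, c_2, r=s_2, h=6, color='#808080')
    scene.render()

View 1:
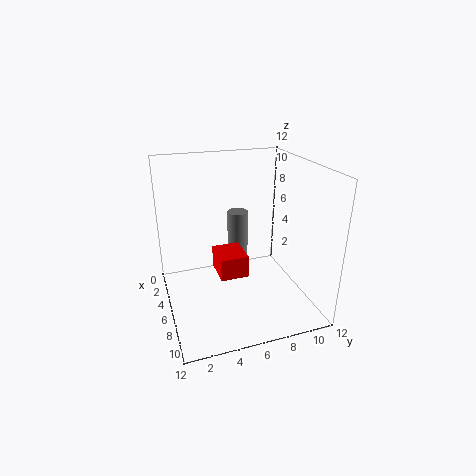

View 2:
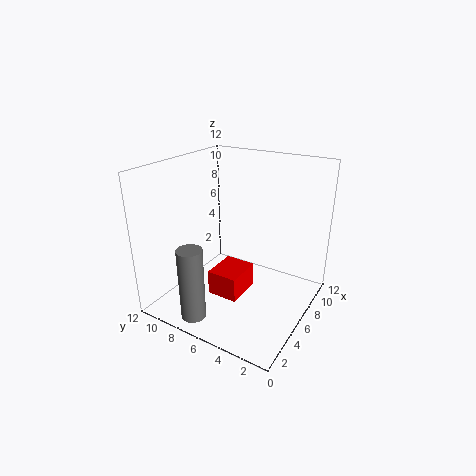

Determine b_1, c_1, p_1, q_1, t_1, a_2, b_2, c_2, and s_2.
b_1 = 4.5
c_1 = 2
p_1 = 3
q_1 = 2.5
t_1 = 2
a_2 = 1.5
b_2 = 7.5
c_2 = 0.5
s_2 = 1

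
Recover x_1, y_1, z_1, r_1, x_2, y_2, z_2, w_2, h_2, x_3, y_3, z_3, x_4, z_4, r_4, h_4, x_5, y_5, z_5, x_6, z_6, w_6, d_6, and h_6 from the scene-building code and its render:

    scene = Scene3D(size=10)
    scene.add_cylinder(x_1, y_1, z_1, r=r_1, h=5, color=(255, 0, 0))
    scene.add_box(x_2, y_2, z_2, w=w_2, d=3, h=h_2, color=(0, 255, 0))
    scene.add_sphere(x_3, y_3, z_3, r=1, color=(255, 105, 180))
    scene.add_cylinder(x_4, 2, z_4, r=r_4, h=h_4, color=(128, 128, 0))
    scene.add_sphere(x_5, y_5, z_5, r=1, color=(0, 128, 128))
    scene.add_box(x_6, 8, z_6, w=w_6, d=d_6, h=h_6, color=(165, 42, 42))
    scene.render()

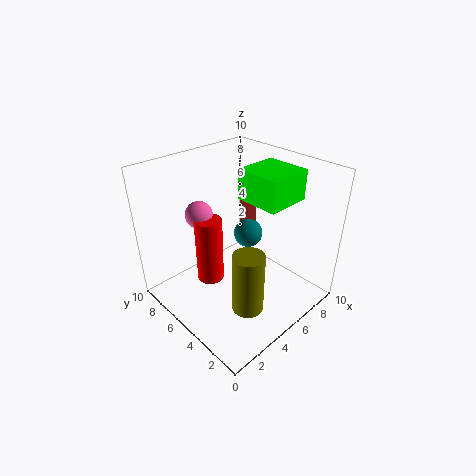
x_1 = 4
y_1 = 7
z_1 = 1
r_1 = 1
x_2 = 5
y_2 = 2
z_2 = 8
w_2 = 3
h_2 = 2
x_3 = 4
y_3 = 8
z_3 = 6
x_4 = 3
z_4 = 2
r_4 = 1
h_4 = 4
x_5 = 6
y_5 = 5
z_5 = 5
x_6 = 9
z_6 = 3
w_6 = 1
d_6 = 1
h_6 = 3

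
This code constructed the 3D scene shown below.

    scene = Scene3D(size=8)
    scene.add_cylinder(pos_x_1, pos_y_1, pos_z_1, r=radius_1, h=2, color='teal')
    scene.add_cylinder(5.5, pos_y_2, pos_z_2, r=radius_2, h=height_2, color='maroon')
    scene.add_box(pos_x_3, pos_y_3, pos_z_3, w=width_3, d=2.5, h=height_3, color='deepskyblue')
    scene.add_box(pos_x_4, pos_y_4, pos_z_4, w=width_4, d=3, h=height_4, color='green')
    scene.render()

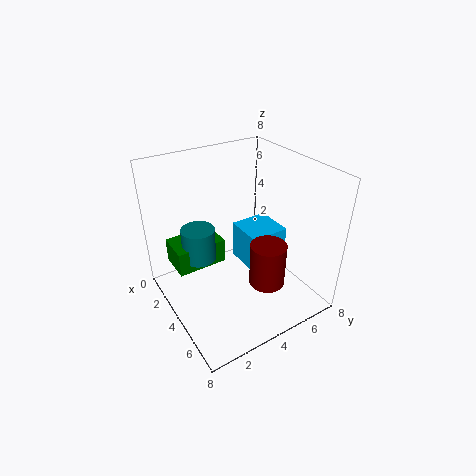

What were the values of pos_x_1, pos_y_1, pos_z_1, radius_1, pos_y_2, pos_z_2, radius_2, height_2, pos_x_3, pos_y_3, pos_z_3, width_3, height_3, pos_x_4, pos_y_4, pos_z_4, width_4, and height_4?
pos_x_1 = 2; pos_y_1 = 2.5; pos_z_1 = 2; radius_1 = 1; pos_y_2 = 5; pos_z_2 = 1.5; radius_2 = 1; height_2 = 2.5; pos_x_3 = 1; pos_y_3 = 5.5; pos_z_3 = 0.5; width_3 = 2.5; height_3 = 2.5; pos_x_4 = 0.5; pos_y_4 = 1; pos_z_4 = 1.5; width_4 = 2; height_4 = 1.5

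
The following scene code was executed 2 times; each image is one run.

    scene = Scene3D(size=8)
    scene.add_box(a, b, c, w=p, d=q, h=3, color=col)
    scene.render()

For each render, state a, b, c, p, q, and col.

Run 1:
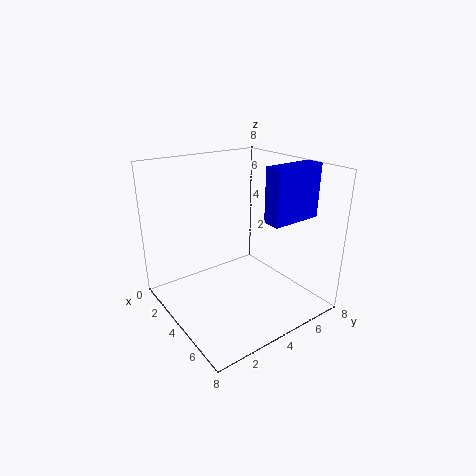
a = 5; b = 5; c = 5; p = 1; q = 3; col = 'blue'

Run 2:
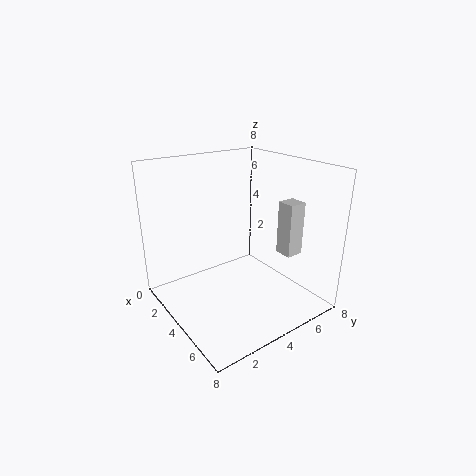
a = 5; b = 6; c = 3; p = 1; q = 1; col = 'lightgray'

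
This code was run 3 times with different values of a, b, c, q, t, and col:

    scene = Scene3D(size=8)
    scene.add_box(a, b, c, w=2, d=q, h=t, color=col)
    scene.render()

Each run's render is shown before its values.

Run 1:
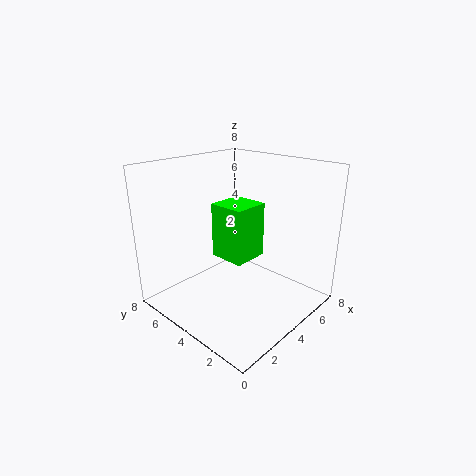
a = 3
b = 3
c = 3
q = 2
t = 3
col = 'lime'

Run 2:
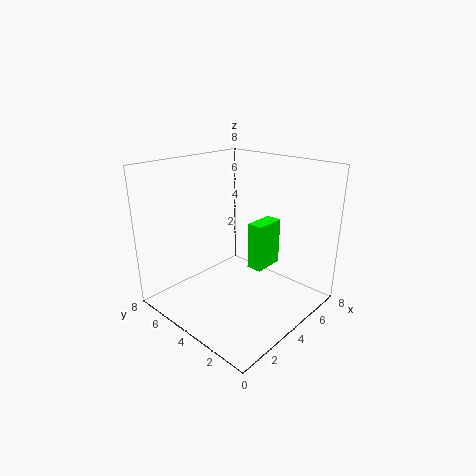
a = 6
b = 4
c = 1
q = 1
t = 3
col = 'lime'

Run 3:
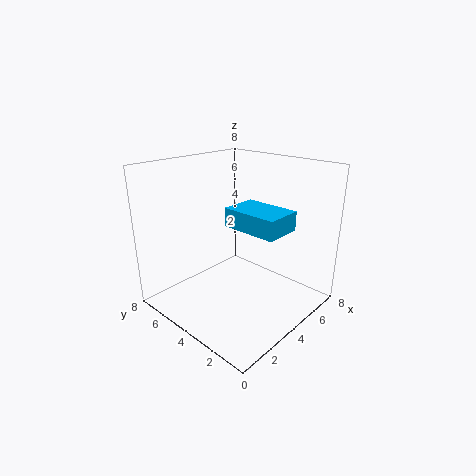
a = 3
b = 1
c = 5
q = 3
t = 1
col = 'deepskyblue'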